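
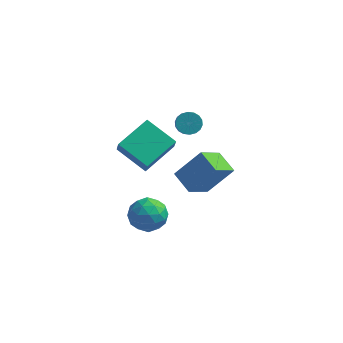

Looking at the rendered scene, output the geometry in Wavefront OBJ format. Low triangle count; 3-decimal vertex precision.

v 3.031 0.456 -3.584
v 2.353 -0.955 -2.455
v 1.987 1.351 -3.091
v 1.309 -0.061 -1.963
v 4.331 1.101 -1.997
v 3.653 -0.311 -0.869
v 3.287 1.995 -1.505
v 2.609 0.584 -0.376
v -0.984 -2.915 2.132
v -0.748 -3.398 3.022
v 0.046 -1.115 2.836
v 0.282 -1.598 3.726
v 0.738 -3.582 1.314
v 0.974 -4.065 2.204
v 1.768 -1.782 2.018
v 2.004 -2.265 2.908
v 2.151 -0.383 2.823
v 2.774 -0.468 2.514
v 3.011 -1.181 3.188
v 2.389 -1.097 3.497
v 2.831 -0.248 2.727
v 3.069 -0.961 3.401
v 2.754 -0.054 2.959
v 2.992 -0.768 3.633
v 2.557 0.074 3.163
v 2.795 -0.64 3.838
v 2.28 0.111 3.301
v 2.518 -0.602 3.975
v 1.978 0.051 3.344
v 2.215 -0.662 4.018
v 1.71 -0.095 3.283
v 1.947 -0.809 3.958
v 1.529 -0.299 3.132
v 1.766 -1.012 3.806
v 1.471 -0.519 2.919
v 1.709 -1.232 3.593
v 1.548 -0.712 2.687
v 1.786 -1.426 3.361
v 1.745 -0.84 2.482
v 1.983 -1.554 3.157
v 2.022 -0.878 2.345
v 2.26 -1.591 3.019
v 2.325 -0.818 2.302
v 2.562 -1.531 2.976
v 2.593 -0.671 2.362
v 2.83 -1.385 3.037
v 0.097 -1.22 -3.484
v 0.747 -1.408 -4.409
v 0.133 -3.032 -3.091
v 0.783 -3.22 -4.016
v 1.214 -2.654 -3.117
v 1.192 -1.534 -3.36
v -0.312 -2.906 -4.14
v -0.334 -1.786 -4.383
v 0.494 -2.45 -4.814
v 1.438 -2.294 -4.182
v -0.558 -2.146 -3.318
v 0.386 -1.99 -2.686
v 0.419 -1.155 -3.981
v 0.461 -3.285 -3.519
v 0.715 -2.952 -2.991
v 1.097 -3.063 -3.534
v 0.68 -1.229 -3.365
v 1.063 -1.339 -3.908
v 1.337 -2.072 -3.149
v -0.183 -3.101 -3.592
v 0.2 -3.211 -4.135
v -0.217 -1.377 -3.966
v 0.165 -1.488 -4.509
v -0.457 -2.368 -4.351
v 0.653 -1.878 -4.763
v 0.674 -2.943 -4.532
v 0.03 -2.758 -4.605
v 0.017 -2.1 -4.747
v 1.207 -1.786 -4.391
v 1.228 -2.851 -4.16
v 1.482 -2.519 -3.632
v 1.469 -1.86 -3.775
v 1.059 -2.399 -4.63
v -0.348 -1.589 -3.34
v -0.327 -2.654 -3.109
v -0.589 -2.58 -3.725
v -0.602 -1.921 -3.868
v 0.206 -1.497 -2.968
v 0.227 -2.562 -2.737
v 0.863 -2.34 -2.753
v 0.85 -1.682 -2.895
v -0.179 -2.041 -2.87
f 2 4 1
f 5 2 1
f 1 4 3
f 3 5 1
f 2 8 4
f 6 2 5
f 6 8 2
f 4 8 3
f 7 5 3
f 3 8 7
f 7 6 5
f 8 6 7
f 10 12 9
f 13 10 9
f 9 12 11
f 11 13 9
f 10 16 12
f 14 10 13
f 14 16 10
f 12 16 11
f 15 13 11
f 11 16 15
f 15 14 13
f 16 14 15
f 18 17 21
f 18 21 19
f 19 21 22
f 19 22 20
f 21 17 23
f 21 23 22
f 22 23 24
f 22 24 20
f 23 17 25
f 23 25 24
f 24 25 26
f 24 26 20
f 25 17 27
f 25 27 26
f 26 27 28
f 26 28 20
f 27 17 29
f 27 29 28
f 28 29 30
f 28 30 20
f 29 17 31
f 29 31 30
f 30 31 32
f 30 32 20
f 31 17 33
f 31 33 32
f 32 33 34
f 32 34 20
f 33 17 35
f 33 35 34
f 34 35 36
f 34 36 20
f 35 17 37
f 35 37 36
f 36 37 38
f 36 38 20
f 37 17 39
f 37 39 38
f 38 39 40
f 38 40 20
f 39 17 41
f 39 41 40
f 40 41 42
f 40 42 20
f 41 17 43
f 41 43 42
f 42 43 44
f 42 44 20
f 43 17 45
f 43 45 44
f 44 45 46
f 44 46 20
f 45 17 18
f 45 18 46
f 46 18 19
f 46 19 20
f 47 84 63
f 84 58 87
f 63 87 52
f 84 87 63
f 47 63 59
f 63 52 64
f 59 64 48
f 63 64 59
f 47 59 68
f 59 48 69
f 68 69 54
f 59 69 68
f 47 68 80
f 68 54 83
f 80 83 57
f 68 83 80
f 47 80 84
f 80 57 88
f 84 88 58
f 80 88 84
f 48 64 75
f 64 52 78
f 75 78 56
f 64 78 75
f 52 87 65
f 87 58 86
f 65 86 51
f 87 86 65
f 58 88 85
f 88 57 81
f 85 81 49
f 88 81 85
f 57 83 82
f 83 54 70
f 82 70 53
f 83 70 82
f 54 69 74
f 69 48 71
f 74 71 55
f 69 71 74
f 50 76 62
f 76 56 77
f 62 77 51
f 76 77 62
f 50 62 60
f 62 51 61
f 60 61 49
f 62 61 60
f 50 60 67
f 60 49 66
f 67 66 53
f 60 66 67
f 50 67 72
f 67 53 73
f 72 73 55
f 67 73 72
f 50 72 76
f 72 55 79
f 76 79 56
f 72 79 76
f 51 77 65
f 77 56 78
f 65 78 52
f 77 78 65
f 49 61 85
f 61 51 86
f 85 86 58
f 61 86 85
f 53 66 82
f 66 49 81
f 82 81 57
f 66 81 82
f 55 73 74
f 73 53 70
f 74 70 54
f 73 70 74
f 56 79 75
f 79 55 71
f 75 71 48
f 79 71 75



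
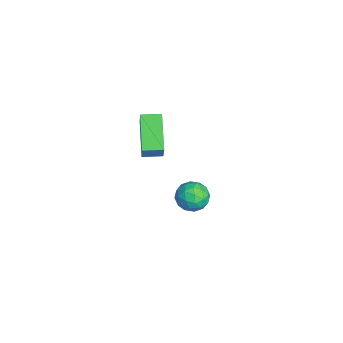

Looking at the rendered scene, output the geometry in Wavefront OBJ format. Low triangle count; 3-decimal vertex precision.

v 0.184 0.671 -2.01
v 1.001 0.428 -2.138
v -0.021 -0.448 -1.202
v 0.796 -0.691 -1.33
v 0.623 0.012 -0.861
v 0.75 0.703 -1.36
v 0.23 -0.723 -1.98
v 0.357 -0.032 -2.479
v 1.03 -0.433 -2.119
v 1.273 0.021 -1.428
v -0.293 -0.041 -1.912
v -0.05 0.413 -1.221
v 0.611 0.648 -2.144
v 0.369 -0.668 -1.196
v 0.268 -0.255 -0.92
v 0.748 -0.397 -0.995
v 0.463 0.809 -1.687
v 0.943 0.667 -1.763
v 0.721 0.422 -1.012
v 0.037 -0.687 -1.577
v 0.517 -0.829 -1.653
v 0.232 0.377 -2.345
v 0.712 0.235 -2.42
v 0.259 -0.442 -2.328
v 1.108 -0.001 -2.209
v 0.987 -0.659 -1.734
v 0.655 -0.678 -2.116
v 0.729 -0.271 -2.41
v 1.251 0.266 -1.802
v 1.13 -0.392 -1.328
v 1.028 0.021 -1.052
v 1.103 0.428 -1.345
v 1.268 -0.24 -1.792
v -0.15 0.372 -2.012
v -0.271 -0.286 -1.538
v -0.123 -0.448 -1.995
v -0.048 -0.041 -2.288
v -0.007 0.639 -1.606
v -0.128 -0.019 -1.131
v 0.251 0.251 -0.93
v 0.325 0.658 -1.224
v -0.288 0.22 -1.548
v 0.201 -2.34 3.794
v 1.02 -2.395 4.989
v 0.26 -1.391 3.798
v 1.079 -1.447 4.993
v 1.781 -2.433 2.707
v 2.6 -2.489 3.902
v 1.84 -1.485 2.711
v 2.659 -1.54 3.906
f 1 38 17
f 38 12 41
f 17 41 6
f 38 41 17
f 1 17 13
f 17 6 18
f 13 18 2
f 17 18 13
f 1 13 22
f 13 2 23
f 22 23 8
f 13 23 22
f 1 22 34
f 22 8 37
f 34 37 11
f 22 37 34
f 1 34 38
f 34 11 42
f 38 42 12
f 34 42 38
f 2 18 29
f 18 6 32
f 29 32 10
f 18 32 29
f 6 41 19
f 41 12 40
f 19 40 5
f 41 40 19
f 12 42 39
f 42 11 35
f 39 35 3
f 42 35 39
f 11 37 36
f 37 8 24
f 36 24 7
f 37 24 36
f 8 23 28
f 23 2 25
f 28 25 9
f 23 25 28
f 4 30 16
f 30 10 31
f 16 31 5
f 30 31 16
f 4 16 14
f 16 5 15
f 14 15 3
f 16 15 14
f 4 14 21
f 14 3 20
f 21 20 7
f 14 20 21
f 4 21 26
f 21 7 27
f 26 27 9
f 21 27 26
f 4 26 30
f 26 9 33
f 30 33 10
f 26 33 30
f 5 31 19
f 31 10 32
f 19 32 6
f 31 32 19
f 3 15 39
f 15 5 40
f 39 40 12
f 15 40 39
f 7 20 36
f 20 3 35
f 36 35 11
f 20 35 36
f 9 27 28
f 27 7 24
f 28 24 8
f 27 24 28
f 10 33 29
f 33 9 25
f 29 25 2
f 33 25 29
f 44 46 43
f 47 44 43
f 43 46 45
f 45 47 43
f 44 50 46
f 48 44 47
f 48 50 44
f 46 50 45
f 49 47 45
f 45 50 49
f 49 48 47
f 50 48 49



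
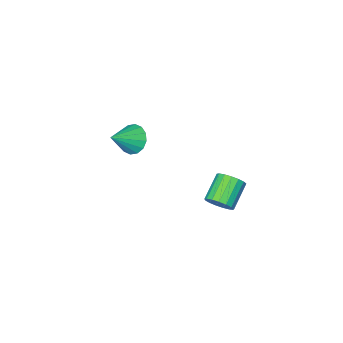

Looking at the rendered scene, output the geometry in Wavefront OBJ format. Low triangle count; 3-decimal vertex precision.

v -2.59 4.341 -4.176
v -2.055 4.39 -3.441
v -3.436 3.669 -2.389
v -3.97 3.619 -3.124
v -2.26 4.774 -3.447
v -3.641 4.053 -2.395
v -2.541 5.059 -3.62
v -3.922 4.338 -2.567
v -2.833 5.179 -3.92
v -4.213 4.458 -2.868
v -3.069 5.108 -4.279
v -4.449 4.386 -3.226
v -3.195 4.86 -4.614
v -4.576 4.139 -3.562
v -3.183 4.494 -4.849
v -4.563 3.772 -3.797
v -3.034 4.092 -4.93
v -4.415 3.371 -3.878
v -2.784 3.747 -4.838
v -4.165 3.026 -3.786
v -2.49 3.539 -4.595
v -3.87 2.817 -3.542
v -2.218 3.514 -4.255
v -3.599 2.793 -3.203
v -2.031 3.678 -3.898
v -3.412 2.957 -2.845
v -1.973 3.994 -3.604
v -3.353 3.273 -2.552
v -1.94 -3.482 -3.555
v -1.432 -3 -4.391
v -0.28 -3.338 -2.465
v -1.663 -2.577 -4.096
v -1.967 -2.397 -3.657
v -2.264 -2.508 -3.19
v -2.474 -2.879 -2.821
v -2.541 -3.412 -2.648
v -2.447 -3.964 -2.719
v -2.216 -4.387 -3.013
v -1.912 -4.567 -3.453
v -1.615 -4.457 -3.92
v -1.405 -4.085 -4.289
v -1.338 -3.552 -4.461
f 2 1 5
f 2 5 3
f 3 5 6
f 3 6 4
f 5 1 7
f 5 7 6
f 6 7 8
f 6 8 4
f 7 1 9
f 7 9 8
f 8 9 10
f 8 10 4
f 9 1 11
f 9 11 10
f 10 11 12
f 10 12 4
f 11 1 13
f 11 13 12
f 12 13 14
f 12 14 4
f 13 1 15
f 13 15 14
f 14 15 16
f 14 16 4
f 15 1 17
f 15 17 16
f 16 17 18
f 16 18 4
f 17 1 19
f 17 19 18
f 18 19 20
f 18 20 4
f 19 1 21
f 19 21 20
f 20 21 22
f 20 22 4
f 21 1 23
f 21 23 22
f 22 23 24
f 22 24 4
f 23 1 25
f 23 25 24
f 24 25 26
f 24 26 4
f 25 1 27
f 25 27 26
f 26 27 28
f 26 28 4
f 27 1 2
f 27 2 28
f 28 2 3
f 28 3 4
f 30 29 32
f 30 32 31
f 32 29 33
f 32 33 31
f 33 29 34
f 33 34 31
f 34 29 35
f 34 35 31
f 35 29 36
f 35 36 31
f 36 29 37
f 36 37 31
f 37 29 38
f 37 38 31
f 38 29 39
f 38 39 31
f 39 29 40
f 39 40 31
f 40 29 41
f 40 41 31
f 41 29 42
f 41 42 31
f 42 29 30
f 42 30 31



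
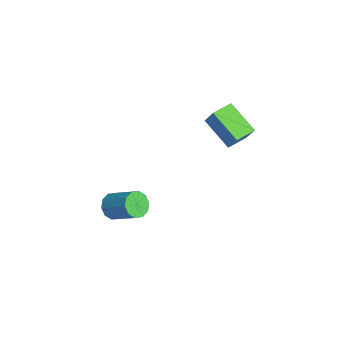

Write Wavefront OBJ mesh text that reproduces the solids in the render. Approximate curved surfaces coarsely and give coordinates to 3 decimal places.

v 2.91 1.278 2.972
v 3.591 1.529 4.074
v 2.362 2.295 3.078
v 3.043 2.546 4.18
v 4.297 2.134 1.92
v 4.978 2.385 3.022
v 3.749 3.151 2.026
v 4.43 3.402 3.128
v 2.428 -3.247 -3.378
v 2.83 -3.05 -4.041
v 3.954 -2.056 -3.065
v 3.552 -2.253 -2.402
v 2.474 -2.714 -3.973
v 3.598 -1.72 -2.997
v 2.1 -2.582 -3.678
v 3.224 -1.588 -2.702
v 1.852 -2.704 -3.268
v 2.975 -1.709 -2.292
v 1.823 -3.033 -2.9
v 2.947 -2.038 -1.924
v 2.026 -3.444 -2.715
v 3.15 -2.45 -1.739
v 2.382 -3.78 -2.783
v 3.506 -2.786 -1.807
v 2.756 -3.912 -3.078
v 3.88 -2.918 -2.102
v 3.005 -3.791 -3.488
v 4.128 -2.796 -2.512
v 3.033 -3.462 -3.856
v 4.157 -2.467 -2.88
f 2 4 1
f 5 2 1
f 1 4 3
f 3 5 1
f 2 8 4
f 6 2 5
f 6 8 2
f 4 8 3
f 7 5 3
f 3 8 7
f 7 6 5
f 8 6 7
f 10 9 13
f 10 13 11
f 11 13 14
f 11 14 12
f 13 9 15
f 13 15 14
f 14 15 16
f 14 16 12
f 15 9 17
f 15 17 16
f 16 17 18
f 16 18 12
f 17 9 19
f 17 19 18
f 18 19 20
f 18 20 12
f 19 9 21
f 19 21 20
f 20 21 22
f 20 22 12
f 21 9 23
f 21 23 22
f 22 23 24
f 22 24 12
f 23 9 25
f 23 25 24
f 24 25 26
f 24 26 12
f 25 9 27
f 25 27 26
f 26 27 28
f 26 28 12
f 27 9 29
f 27 29 28
f 28 29 30
f 28 30 12
f 29 9 10
f 29 10 30
f 30 10 11
f 30 11 12



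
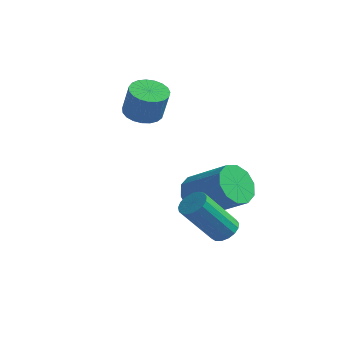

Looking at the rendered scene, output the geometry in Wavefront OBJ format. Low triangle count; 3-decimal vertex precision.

v 0.829 0.534 -2.774
v 1.38 0.365 -3.566
v 3.083 0.257 -2.359
v 2.531 0.426 -1.566
v 1.356 0.964 -3.479
v 3.059 0.856 -2.272
v 1.131 1.399 -3.122
v 2.833 1.291 -1.915
v 0.79 1.503 -2.632
v 2.493 1.395 -1.425
v 0.464 1.237 -2.196
v 2.167 1.129 -0.989
v 0.277 0.703 -1.981
v 1.98 0.595 -0.774
v 0.301 0.104 -2.068
v 2.004 -0.004 -0.861
v 0.527 -0.331 -2.425
v 2.229 -0.439 -1.218
v 0.867 -0.435 -2.915
v 2.57 -0.543 -1.708
v 1.193 -0.169 -3.351
v 2.896 -0.277 -2.144
v -1.694 0.714 1.142
v -0.925 0.856 0.933
v -0.536 0.709 2.27
v -1.306 0.566 2.478
v -1.038 1.166 1.001
v -0.649 1.019 2.337
v -1.264 1.398 1.092
v -0.875 1.251 2.429
v -1.565 1.512 1.192
v -1.176 1.364 2.529
v -1.888 1.487 1.284
v -1.499 1.34 2.62
v -2.178 1.329 1.35
v -1.789 1.181 2.687
v -2.384 1.065 1.381
v -1.995 0.917 2.718
v -2.471 0.739 1.37
v -2.082 0.592 2.707
v -2.424 0.41 1.32
v -2.035 0.262 2.657
v -2.25 0.133 1.239
v -1.861 -0.015 2.576
v -1.981 -0.044 1.141
v -1.592 -0.192 2.478
v -1.662 -0.089 1.043
v -1.273 -0.237 2.38
v -1.348 0.004 0.962
v -0.959 -0.144 2.299
v -1.095 0.22 0.912
v -0.706 0.072 2.249
v -0.945 0.522 0.902
v -0.556 0.374 2.239
v 3.198 -1.939 -2.567
v 3.763 -1.963 -2.288
v 2.886 -2.865 -0.594
v 2.322 -2.841 -0.873
v 3.652 -1.696 -2.203
v 2.775 -2.598 -0.509
v 3.437 -1.485 -2.202
v 2.56 -2.386 -0.508
v 3.167 -1.377 -2.284
v 2.291 -2.279 -0.59
v 2.905 -1.398 -2.431
v 2.028 -2.3 -0.737
v 2.71 -1.544 -2.609
v 1.833 -2.445 -0.915
v 2.627 -1.779 -2.778
v 1.75 -2.681 -1.084
v 2.674 -2.052 -2.898
v 1.798 -2.953 -1.204
v 2.842 -2.298 -2.943
v 1.965 -3.2 -1.248
v 3.092 -2.463 -2.901
v 2.215 -3.364 -1.207
v 3.365 -2.507 -2.783
v 2.489 -3.409 -1.089
v 3.601 -2.421 -2.615
v 2.724 -3.323 -0.921
v 3.744 -2.225 -2.437
v 2.868 -3.127 -0.743
f 2 1 5
f 2 5 3
f 3 5 6
f 3 6 4
f 5 1 7
f 5 7 6
f 6 7 8
f 6 8 4
f 7 1 9
f 7 9 8
f 8 9 10
f 8 10 4
f 9 1 11
f 9 11 10
f 10 11 12
f 10 12 4
f 11 1 13
f 11 13 12
f 12 13 14
f 12 14 4
f 13 1 15
f 13 15 14
f 14 15 16
f 14 16 4
f 15 1 17
f 15 17 16
f 16 17 18
f 16 18 4
f 17 1 19
f 17 19 18
f 18 19 20
f 18 20 4
f 19 1 21
f 19 21 20
f 20 21 22
f 20 22 4
f 21 1 2
f 21 2 22
f 22 2 3
f 22 3 4
f 24 23 27
f 24 27 25
f 25 27 28
f 25 28 26
f 27 23 29
f 27 29 28
f 28 29 30
f 28 30 26
f 29 23 31
f 29 31 30
f 30 31 32
f 30 32 26
f 31 23 33
f 31 33 32
f 32 33 34
f 32 34 26
f 33 23 35
f 33 35 34
f 34 35 36
f 34 36 26
f 35 23 37
f 35 37 36
f 36 37 38
f 36 38 26
f 37 23 39
f 37 39 38
f 38 39 40
f 38 40 26
f 39 23 41
f 39 41 40
f 40 41 42
f 40 42 26
f 41 23 43
f 41 43 42
f 42 43 44
f 42 44 26
f 43 23 45
f 43 45 44
f 44 45 46
f 44 46 26
f 45 23 47
f 45 47 46
f 46 47 48
f 46 48 26
f 47 23 49
f 47 49 48
f 48 49 50
f 48 50 26
f 49 23 51
f 49 51 50
f 50 51 52
f 50 52 26
f 51 23 53
f 51 53 52
f 52 53 54
f 52 54 26
f 53 23 24
f 53 24 54
f 54 24 25
f 54 25 26
f 56 55 59
f 56 59 57
f 57 59 60
f 57 60 58
f 59 55 61
f 59 61 60
f 60 61 62
f 60 62 58
f 61 55 63
f 61 63 62
f 62 63 64
f 62 64 58
f 63 55 65
f 63 65 64
f 64 65 66
f 64 66 58
f 65 55 67
f 65 67 66
f 66 67 68
f 66 68 58
f 67 55 69
f 67 69 68
f 68 69 70
f 68 70 58
f 69 55 71
f 69 71 70
f 70 71 72
f 70 72 58
f 71 55 73
f 71 73 72
f 72 73 74
f 72 74 58
f 73 55 75
f 73 75 74
f 74 75 76
f 74 76 58
f 75 55 77
f 75 77 76
f 76 77 78
f 76 78 58
f 77 55 79
f 77 79 78
f 78 79 80
f 78 80 58
f 79 55 81
f 79 81 80
f 80 81 82
f 80 82 58
f 81 55 56
f 81 56 82
f 82 56 57
f 82 57 58



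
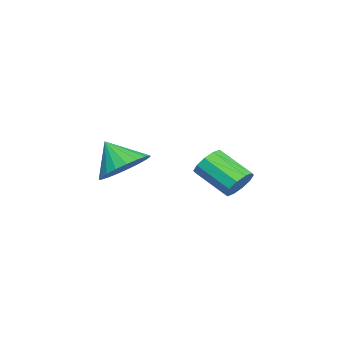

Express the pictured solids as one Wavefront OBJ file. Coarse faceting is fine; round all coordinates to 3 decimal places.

v 1.977 4.412 -1.754
v 2.35 4.114 -2.004
v 1.997 3.129 -1.357
v 1.623 3.428 -1.106
v 2.489 4.244 -1.73
v 2.136 3.26 -1.083
v 2.432 4.439 -1.465
v 2.079 3.454 -0.818
v 2.201 4.623 -1.31
v 1.848 3.639 -0.663
v 1.884 4.727 -1.325
v 1.531 3.743 -0.678
v 1.603 4.711 -1.503
v 1.25 3.726 -0.856
v 1.464 4.58 -1.777
v 1.111 3.596 -1.13
v 1.521 4.386 -2.042
v 1.168 3.401 -1.395
v 1.752 4.201 -2.197
v 1.399 3.217 -1.55
v 2.069 4.097 -2.182
v 1.716 3.113 -1.535
v 0.565 0.767 -2.003
v 1.013 1.263 -1.478
v 0.295 0.093 -1.137
v 0.692 1.411 -1.463
v 0.349 1.447 -1.541
v 0.044 1.366 -1.699
v -0.172 1.181 -1.91
v -0.26 0.925 -2.137
v -0.205 0.641 -2.34
v -0.018 0.379 -2.486
v 0.27 0.185 -2.548
v 0.61 0.09 -2.516
v 0.941 0.113 -2.395
v 1.207 0.249 -2.206
v 1.362 0.475 -1.983
v 1.38 0.751 -1.762
v 1.256 1.029 -1.584
f 2 1 5
f 2 5 3
f 3 5 6
f 3 6 4
f 5 1 7
f 5 7 6
f 6 7 8
f 6 8 4
f 7 1 9
f 7 9 8
f 8 9 10
f 8 10 4
f 9 1 11
f 9 11 10
f 10 11 12
f 10 12 4
f 11 1 13
f 11 13 12
f 12 13 14
f 12 14 4
f 13 1 15
f 13 15 14
f 14 15 16
f 14 16 4
f 15 1 17
f 15 17 16
f 16 17 18
f 16 18 4
f 17 1 19
f 17 19 18
f 18 19 20
f 18 20 4
f 19 1 21
f 19 21 20
f 20 21 22
f 20 22 4
f 21 1 2
f 21 2 22
f 22 2 3
f 22 3 4
f 24 23 26
f 24 26 25
f 26 23 27
f 26 27 25
f 27 23 28
f 27 28 25
f 28 23 29
f 28 29 25
f 29 23 30
f 29 30 25
f 30 23 31
f 30 31 25
f 31 23 32
f 31 32 25
f 32 23 33
f 32 33 25
f 33 23 34
f 33 34 25
f 34 23 35
f 34 35 25
f 35 23 36
f 35 36 25
f 36 23 37
f 36 37 25
f 37 23 38
f 37 38 25
f 38 23 39
f 38 39 25
f 39 23 24
f 39 24 25



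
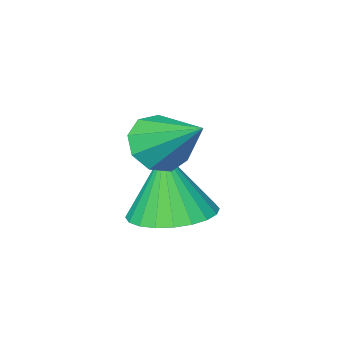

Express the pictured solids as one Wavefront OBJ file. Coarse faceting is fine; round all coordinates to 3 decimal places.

v 0.226 -3.033 2.767
v 0.454 -3.425 3.327
v 0.114 -1.747 3.713
v 0.838 -3.221 3.096
v 0.936 -2.93 2.711
v 0.702 -2.687 2.352
v 0.245 -2.605 2.188
v -0.221 -2.724 2.295
v -0.478 -2.987 2.622
v -0.406 -3.272 3.018
v -0.038 -3.445 3.296
v -0.142 -3.122 0.625
v 0.783 -3.287 0.591
v -0.138 -3.438 2.235
v 0.777 -2.927 0.662
v 0.631 -2.597 0.727
v 0.368 -2.347 0.777
v 0.027 -2.214 0.804
v -0.34 -2.22 0.804
v -0.676 -2.363 0.776
v -0.932 -2.621 0.726
v -1.067 -2.956 0.66
v -1.061 -3.316 0.589
v -0.915 -3.646 0.524
v -0.652 -3.896 0.474
v -0.311 -4.029 0.447
v 0.056 -4.023 0.447
v 0.392 -3.88 0.475
v 0.648 -3.622 0.525
f 2 1 4
f 2 4 3
f 4 1 5
f 4 5 3
f 5 1 6
f 5 6 3
f 6 1 7
f 6 7 3
f 7 1 8
f 7 8 3
f 8 1 9
f 8 9 3
f 9 1 10
f 9 10 3
f 10 1 11
f 10 11 3
f 11 1 2
f 11 2 3
f 13 12 15
f 13 15 14
f 15 12 16
f 15 16 14
f 16 12 17
f 16 17 14
f 17 12 18
f 17 18 14
f 18 12 19
f 18 19 14
f 19 12 20
f 19 20 14
f 20 12 21
f 20 21 14
f 21 12 22
f 21 22 14
f 22 12 23
f 22 23 14
f 23 12 24
f 23 24 14
f 24 12 25
f 24 25 14
f 25 12 26
f 25 26 14
f 26 12 27
f 26 27 14
f 27 12 28
f 27 28 14
f 28 12 29
f 28 29 14
f 29 12 13
f 29 13 14



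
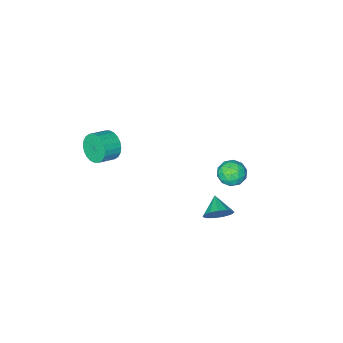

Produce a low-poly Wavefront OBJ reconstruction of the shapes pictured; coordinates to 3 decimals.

v 0.338 -3.564 -2.72
v 0.604 -3.144 -3.518
v 1.668 -3.096 -3.138
v 1.402 -3.516 -2.34
v 0.517 -2.855 -3.31
v 1.58 -2.807 -2.931
v 0.403 -2.673 -3.013
v 1.466 -2.625 -2.633
v 0.279 -2.627 -2.671
v 1.342 -2.579 -2.291
v 0.163 -2.724 -2.336
v 1.227 -2.676 -1.957
v 0.075 -2.948 -2.06
v 1.138 -2.9 -1.681
v 0.027 -3.267 -1.884
v 1.09 -3.219 -1.505
v 0.026 -3.63 -1.836
v 1.089 -3.582 -1.456
v 0.072 -3.984 -1.922
v 1.136 -3.936 -1.542
v 0.16 -4.273 -2.129
v 1.223 -4.225 -1.75
v 0.274 -4.455 -2.427
v 1.337 -4.407 -2.047
v 0.398 -4.501 -2.769
v 1.461 -4.453 -2.389
v 0.513 -4.404 -3.103
v 1.577 -4.356 -2.724
v 0.602 -4.18 -3.379
v 1.665 -4.132 -3
v 0.65 -3.861 -3.555
v 1.713 -3.813 -3.176
v 0.651 -3.498 -3.604
v 1.714 -3.45 -3.224
v -4.456 2.169 -2.728
v -3.588 2.255 -2.749
v -4.392 1.265 -3.811
v -3.524 1.351 -3.832
v -3.906 0.943 -3.162
v -3.945 1.502 -2.492
v -4.035 2.018 -4.068
v -4.074 2.577 -3.398
v -3.327 2.162 -3.577
v -3.248 1.497 -3.017
v -4.732 2.023 -3.543
v -4.653 1.358 -2.983
v -4.027 2.292 -2.644
v -3.953 1.228 -3.916
v -4.177 0.989 -3.522
v -3.667 1.039 -3.535
v -4.238 1.849 -2.493
v -3.727 1.899 -2.505
v -3.914 1.128 -2.747
v -4.253 1.621 -4.055
v -3.742 1.671 -4.067
v -4.313 2.481 -3.025
v -3.803 2.531 -3.038
v -4.066 2.392 -3.813
v -3.364 2.287 -3.142
v -3.327 1.756 -3.779
v -3.627 2.148 -3.917
v -3.65 2.477 -3.524
v -3.317 1.897 -2.813
v -3.28 1.365 -3.45
v -3.504 1.125 -3.056
v -3.528 1.454 -2.663
v -3.164 1.842 -3.3
v -4.7 2.155 -3.11
v -4.663 1.623 -3.747
v -4.452 2.066 -3.897
v -4.476 2.395 -3.504
v -4.653 1.764 -2.781
v -4.616 1.233 -3.418
v -4.33 1.043 -3.036
v -4.353 1.372 -2.643
v -4.816 1.678 -3.26
v -1.446 4.02 -3.319
v -1.031 3.527 -3.874
v -1.894 3.06 -2.801
v -0.736 3.59 -3.502
v -0.666 3.789 -3.073
v -0.843 4.062 -2.721
v -1.212 4.321 -2.56
v -1.655 4.485 -2.639
v -2.031 4.501 -2.935
v -2.222 4.365 -3.353
v -2.166 4.119 -3.76
v -1.881 3.841 -4.027
v -1.458 3.621 -4.07
f 2 1 5
f 2 5 3
f 3 5 6
f 3 6 4
f 5 1 7
f 5 7 6
f 6 7 8
f 6 8 4
f 7 1 9
f 7 9 8
f 8 9 10
f 8 10 4
f 9 1 11
f 9 11 10
f 10 11 12
f 10 12 4
f 11 1 13
f 11 13 12
f 12 13 14
f 12 14 4
f 13 1 15
f 13 15 14
f 14 15 16
f 14 16 4
f 15 1 17
f 15 17 16
f 16 17 18
f 16 18 4
f 17 1 19
f 17 19 18
f 18 19 20
f 18 20 4
f 19 1 21
f 19 21 20
f 20 21 22
f 20 22 4
f 21 1 23
f 21 23 22
f 22 23 24
f 22 24 4
f 23 1 25
f 23 25 24
f 24 25 26
f 24 26 4
f 25 1 27
f 25 27 26
f 26 27 28
f 26 28 4
f 27 1 29
f 27 29 28
f 28 29 30
f 28 30 4
f 29 1 31
f 29 31 30
f 30 31 32
f 30 32 4
f 31 1 33
f 31 33 32
f 32 33 34
f 32 34 4
f 33 1 2
f 33 2 34
f 34 2 3
f 34 3 4
f 35 72 51
f 72 46 75
f 51 75 40
f 72 75 51
f 35 51 47
f 51 40 52
f 47 52 36
f 51 52 47
f 35 47 56
f 47 36 57
f 56 57 42
f 47 57 56
f 35 56 68
f 56 42 71
f 68 71 45
f 56 71 68
f 35 68 72
f 68 45 76
f 72 76 46
f 68 76 72
f 36 52 63
f 52 40 66
f 63 66 44
f 52 66 63
f 40 75 53
f 75 46 74
f 53 74 39
f 75 74 53
f 46 76 73
f 76 45 69
f 73 69 37
f 76 69 73
f 45 71 70
f 71 42 58
f 70 58 41
f 71 58 70
f 42 57 62
f 57 36 59
f 62 59 43
f 57 59 62
f 38 64 50
f 64 44 65
f 50 65 39
f 64 65 50
f 38 50 48
f 50 39 49
f 48 49 37
f 50 49 48
f 38 48 55
f 48 37 54
f 55 54 41
f 48 54 55
f 38 55 60
f 55 41 61
f 60 61 43
f 55 61 60
f 38 60 64
f 60 43 67
f 64 67 44
f 60 67 64
f 39 65 53
f 65 44 66
f 53 66 40
f 65 66 53
f 37 49 73
f 49 39 74
f 73 74 46
f 49 74 73
f 41 54 70
f 54 37 69
f 70 69 45
f 54 69 70
f 43 61 62
f 61 41 58
f 62 58 42
f 61 58 62
f 44 67 63
f 67 43 59
f 63 59 36
f 67 59 63
f 78 77 80
f 78 80 79
f 80 77 81
f 80 81 79
f 81 77 82
f 81 82 79
f 82 77 83
f 82 83 79
f 83 77 84
f 83 84 79
f 84 77 85
f 84 85 79
f 85 77 86
f 85 86 79
f 86 77 87
f 86 87 79
f 87 77 88
f 87 88 79
f 88 77 89
f 88 89 79
f 89 77 78
f 89 78 79



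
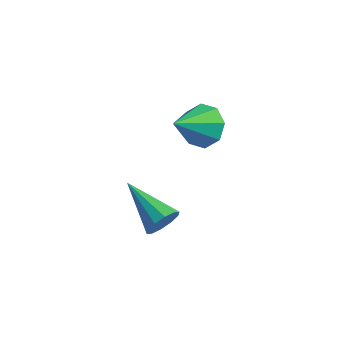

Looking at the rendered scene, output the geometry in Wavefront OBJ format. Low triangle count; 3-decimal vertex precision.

v -3.113 2.812 3.344
v -2.409 2.936 3.745
v -3.467 1.608 4.336
v -2.883 3.271 3.983
v -3.492 3.338 3.847
v -3.879 3.096 3.416
v -3.818 2.688 2.943
v -3.344 2.353 2.705
v -2.735 2.287 2.841
v -2.348 2.528 3.272
v -2.142 -1.158 2.541
v -1.875 -0.962 3.054
v -3.738 -0.602 3.159
v -1.872 -0.679 2.806
v -1.972 -0.578 2.456
v -2.137 -0.699 2.14
v -2.303 -0.996 1.976
v -2.408 -1.354 2.029
v -2.411 -1.638 2.277
v -2.311 -1.738 2.627
v -2.146 -1.617 2.943
v -1.98 -1.321 3.107
f 2 1 4
f 2 4 3
f 4 1 5
f 4 5 3
f 5 1 6
f 5 6 3
f 6 1 7
f 6 7 3
f 7 1 8
f 7 8 3
f 8 1 9
f 8 9 3
f 9 1 10
f 9 10 3
f 10 1 2
f 10 2 3
f 12 11 14
f 12 14 13
f 14 11 15
f 14 15 13
f 15 11 16
f 15 16 13
f 16 11 17
f 16 17 13
f 17 11 18
f 17 18 13
f 18 11 19
f 18 19 13
f 19 11 20
f 19 20 13
f 20 11 21
f 20 21 13
f 21 11 22
f 21 22 13
f 22 11 12
f 22 12 13



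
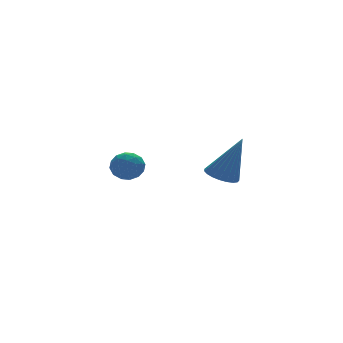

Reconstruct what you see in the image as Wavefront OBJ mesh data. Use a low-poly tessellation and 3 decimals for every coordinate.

v -3.93 -1.09 0.581
v -3.455 -0.827 1.046
v -3.165 -1.893 0.254
v -2.69 -1.63 0.719
v -3.275 -1.966 0.957
v -3.748 -1.469 1.158
v -2.872 -1.251 0.142
v -3.345 -0.754 0.343
v -2.801 -0.926 0.775
v -3.051 -1.368 1.278
v -3.569 -1.352 0.022
v -3.819 -1.794 0.525
v -3.76 -0.888 0.842
v -2.86 -1.832 0.458
v -3.204 -2.03 0.597
v -2.925 -1.875 0.871
v -3.932 -1.265 0.908
v -3.653 -1.111 1.182
v -3.547 -1.78 1.129
v -2.967 -1.609 0.118
v -2.688 -1.455 0.392
v -3.695 -0.845 0.429
v -3.416 -0.69 0.703
v -3.073 -0.94 0.171
v -3.097 -0.792 0.956
v -2.647 -1.264 0.764
v -2.754 -1.041 0.424
v -3.032 -0.749 0.543
v -3.243 -1.051 1.252
v -2.793 -1.524 1.06
v -3.137 -1.721 1.2
v -3.415 -1.429 1.318
v -2.859 -1.11 1.093
v -3.827 -1.196 0.24
v -3.377 -1.669 0.048
v -3.205 -1.291 -0.018
v -3.483 -0.999 0.1
v -3.973 -1.456 0.536
v -3.523 -1.928 0.344
v -3.588 -1.971 0.757
v -3.866 -1.679 0.876
v -3.761 -1.61 0.207
v 1.831 0.382 -1.285
v 2.543 0.309 -1.54
v 2.509 -0.082 0.745
v 2.531 0.616 -1.466
v 2.397 0.882 -1.36
v 2.166 1.062 -1.242
v 1.877 1.125 -1.131
v 1.58 1.058 -1.046
v 1.326 0.875 -1.003
v 1.159 0.607 -1.009
v 1.109 0.299 -1.062
v 1.183 0.006 -1.154
v 1.369 -0.222 -1.268
v 1.635 -0.346 -1.386
v 1.935 -0.344 -1.486
v 2.217 -0.216 -1.551
v 2.432 0.015 -1.57
f 1 38 17
f 38 12 41
f 17 41 6
f 38 41 17
f 1 17 13
f 17 6 18
f 13 18 2
f 17 18 13
f 1 13 22
f 13 2 23
f 22 23 8
f 13 23 22
f 1 22 34
f 22 8 37
f 34 37 11
f 22 37 34
f 1 34 38
f 34 11 42
f 38 42 12
f 34 42 38
f 2 18 29
f 18 6 32
f 29 32 10
f 18 32 29
f 6 41 19
f 41 12 40
f 19 40 5
f 41 40 19
f 12 42 39
f 42 11 35
f 39 35 3
f 42 35 39
f 11 37 36
f 37 8 24
f 36 24 7
f 37 24 36
f 8 23 28
f 23 2 25
f 28 25 9
f 23 25 28
f 4 30 16
f 30 10 31
f 16 31 5
f 30 31 16
f 4 16 14
f 16 5 15
f 14 15 3
f 16 15 14
f 4 14 21
f 14 3 20
f 21 20 7
f 14 20 21
f 4 21 26
f 21 7 27
f 26 27 9
f 21 27 26
f 4 26 30
f 26 9 33
f 30 33 10
f 26 33 30
f 5 31 19
f 31 10 32
f 19 32 6
f 31 32 19
f 3 15 39
f 15 5 40
f 39 40 12
f 15 40 39
f 7 20 36
f 20 3 35
f 36 35 11
f 20 35 36
f 9 27 28
f 27 7 24
f 28 24 8
f 27 24 28
f 10 33 29
f 33 9 25
f 29 25 2
f 33 25 29
f 44 43 46
f 44 46 45
f 46 43 47
f 46 47 45
f 47 43 48
f 47 48 45
f 48 43 49
f 48 49 45
f 49 43 50
f 49 50 45
f 50 43 51
f 50 51 45
f 51 43 52
f 51 52 45
f 52 43 53
f 52 53 45
f 53 43 54
f 53 54 45
f 54 43 55
f 54 55 45
f 55 43 56
f 55 56 45
f 56 43 57
f 56 57 45
f 57 43 58
f 57 58 45
f 58 43 59
f 58 59 45
f 59 43 44
f 59 44 45



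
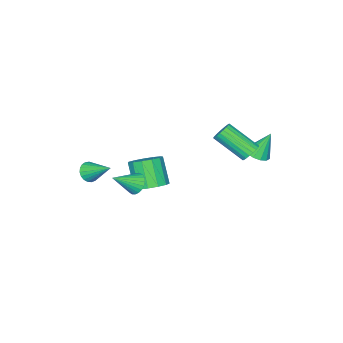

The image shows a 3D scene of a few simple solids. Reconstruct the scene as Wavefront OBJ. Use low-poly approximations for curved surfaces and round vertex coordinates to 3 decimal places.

v -1.566 2.776 2.209
v -1.157 2.295 2.486
v -2.054 3.204 3.671
v -0.944 2.619 2.462
v -0.929 2.993 2.357
v -1.116 3.298 2.206
v -1.446 3.437 2.055
v -1.815 3.366 1.953
v -2.104 3.108 1.932
v -2.223 2.743 1.999
v -2.133 2.39 2.133
v -1.863 2.158 2.291
v -1.499 2.123 2.423
v 3.567 -4.169 0.238
v 3.79 -3.814 -0.259
v 3.453 -2.771 1.182
v 3.523 -3.808 -0.301
v 3.264 -3.864 -0.25
v 3.057 -3.973 -0.114
v 2.938 -4.115 0.083
v 2.928 -4.267 0.306
v 3.029 -4.402 0.518
v 3.223 -4.496 0.681
v 3.476 -4.534 0.768
v 3.745 -4.509 0.763
v 3.983 -4.424 0.667
v 4.15 -4.296 0.497
v 4.215 -4.145 0.283
v 4.169 -3.999 0.06
v 4.019 -3.882 -0.132
v 1.313 -2.978 -1.428
v 1.766 -2.632 -1.833
v 2.547 -3.522 -0.512
v 1.709 -2.443 -1.644
v 1.591 -2.336 -1.422
v 1.431 -2.327 -1.201
v 1.253 -2.417 -1.014
v 1.084 -2.592 -0.89
v 0.95 -2.826 -0.848
v 0.871 -3.084 -0.895
v 0.86 -3.325 -1.022
v 0.917 -3.513 -1.211
v 1.034 -3.621 -1.433
v 1.194 -3.63 -1.654
v 1.372 -3.54 -1.841
v 1.541 -3.365 -1.965
v 1.675 -3.13 -2.007
v 1.754 -2.873 -1.961
v -0.022 -3.079 -2.485
v 0.71 -2.68 -2.009
v 0.234 -3.563 -0.539
v -0.498 -3.961 -1.015
v 0.289 -2.348 -1.946
v -0.188 -3.23 -0.475
v -0.232 -2.247 -2.054
v -0.708 -3.13 -0.583
v -0.685 -2.41 -2.299
v -1.162 -3.293 -0.828
v -0.929 -2.786 -2.603
v -1.405 -3.669 -1.133
v -0.884 -3.254 -2.87
v -1.36 -4.137 -1.399
v -0.565 -3.667 -3.014
v -1.042 -4.55 -1.544
v -0.074 -3.893 -2.991
v -0.551 -4.776 -1.521
v 0.433 -3.86 -2.807
v -0.043 -4.743 -1.337
v 0.796 -3.579 -2.521
v 0.32 -4.462 -1.05
v 0.9 -3.14 -2.223
v 0.424 -4.022 -0.753
v -0.177 3.435 3.369
v 0.398 3.607 3.387
v 0.831 2.037 4.549
v 0.257 1.865 4.531
v 0.302 3.726 3.584
v 0.735 2.157 4.746
v 0.123 3.795 3.744
v 0.557 2.225 4.905
v -0.108 3.801 3.839
v 0.326 2.232 5
v -0.35 3.745 3.853
v 0.083 2.175 5.014
v -0.563 3.634 3.783
v -0.129 2.065 4.944
v -0.709 3.489 3.642
v -0.275 1.92 4.803
v -0.763 3.335 3.453
v -0.329 1.765 4.615
v -0.715 3.198 3.25
v -0.281 1.628 4.412
v -0.575 3.102 3.068
v -0.141 1.532 4.229
v -0.365 3.063 2.938
v 0.068 1.494 4.099
v -0.124 3.089 2.882
v 0.31 1.519 4.043
v 0.109 3.174 2.911
v 0.543 1.605 4.072
v 0.292 3.305 3.019
v 0.726 1.735 4.18
v 0.394 3.458 3.187
v 0.828 1.888 4.348
f 2 1 4
f 2 4 3
f 4 1 5
f 4 5 3
f 5 1 6
f 5 6 3
f 6 1 7
f 6 7 3
f 7 1 8
f 7 8 3
f 8 1 9
f 8 9 3
f 9 1 10
f 9 10 3
f 10 1 11
f 10 11 3
f 11 1 12
f 11 12 3
f 12 1 13
f 12 13 3
f 13 1 2
f 13 2 3
f 15 14 17
f 15 17 16
f 17 14 18
f 17 18 16
f 18 14 19
f 18 19 16
f 19 14 20
f 19 20 16
f 20 14 21
f 20 21 16
f 21 14 22
f 21 22 16
f 22 14 23
f 22 23 16
f 23 14 24
f 23 24 16
f 24 14 25
f 24 25 16
f 25 14 26
f 25 26 16
f 26 14 27
f 26 27 16
f 27 14 28
f 27 28 16
f 28 14 29
f 28 29 16
f 29 14 30
f 29 30 16
f 30 14 15
f 30 15 16
f 32 31 34
f 32 34 33
f 34 31 35
f 34 35 33
f 35 31 36
f 35 36 33
f 36 31 37
f 36 37 33
f 37 31 38
f 37 38 33
f 38 31 39
f 38 39 33
f 39 31 40
f 39 40 33
f 40 31 41
f 40 41 33
f 41 31 42
f 41 42 33
f 42 31 43
f 42 43 33
f 43 31 44
f 43 44 33
f 44 31 45
f 44 45 33
f 45 31 46
f 45 46 33
f 46 31 47
f 46 47 33
f 47 31 48
f 47 48 33
f 48 31 32
f 48 32 33
f 50 49 53
f 50 53 51
f 51 53 54
f 51 54 52
f 53 49 55
f 53 55 54
f 54 55 56
f 54 56 52
f 55 49 57
f 55 57 56
f 56 57 58
f 56 58 52
f 57 49 59
f 57 59 58
f 58 59 60
f 58 60 52
f 59 49 61
f 59 61 60
f 60 61 62
f 60 62 52
f 61 49 63
f 61 63 62
f 62 63 64
f 62 64 52
f 63 49 65
f 63 65 64
f 64 65 66
f 64 66 52
f 65 49 67
f 65 67 66
f 66 67 68
f 66 68 52
f 67 49 69
f 67 69 68
f 68 69 70
f 68 70 52
f 69 49 71
f 69 71 70
f 70 71 72
f 70 72 52
f 71 49 50
f 71 50 72
f 72 50 51
f 72 51 52
f 74 73 77
f 74 77 75
f 75 77 78
f 75 78 76
f 77 73 79
f 77 79 78
f 78 79 80
f 78 80 76
f 79 73 81
f 79 81 80
f 80 81 82
f 80 82 76
f 81 73 83
f 81 83 82
f 82 83 84
f 82 84 76
f 83 73 85
f 83 85 84
f 84 85 86
f 84 86 76
f 85 73 87
f 85 87 86
f 86 87 88
f 86 88 76
f 87 73 89
f 87 89 88
f 88 89 90
f 88 90 76
f 89 73 91
f 89 91 90
f 90 91 92
f 90 92 76
f 91 73 93
f 91 93 92
f 92 93 94
f 92 94 76
f 93 73 95
f 93 95 94
f 94 95 96
f 94 96 76
f 95 73 97
f 95 97 96
f 96 97 98
f 96 98 76
f 97 73 99
f 97 99 98
f 98 99 100
f 98 100 76
f 99 73 101
f 99 101 100
f 100 101 102
f 100 102 76
f 101 73 103
f 101 103 102
f 102 103 104
f 102 104 76
f 103 73 74
f 103 74 104
f 104 74 75
f 104 75 76



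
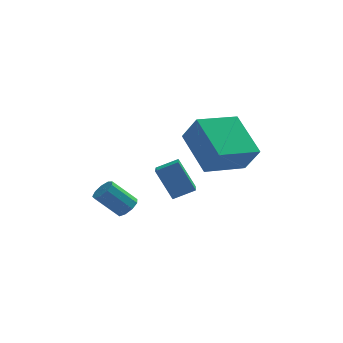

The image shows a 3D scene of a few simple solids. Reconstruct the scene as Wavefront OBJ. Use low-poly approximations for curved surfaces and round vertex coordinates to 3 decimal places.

v -0.156 1.598 1.292
v 0.719 1.703 1.697
v -0.103 2.921 0.836
v 0.772 3.026 1.241
v 0.488 1.134 0.019
v 1.363 1.239 0.424
v 0.541 2.457 -0.437
v 1.416 2.562 -0.032
v -1.203 2.702 -1.218
v -0.836 2.49 -0.868
v -1.791 2.485 0.129
v -2.157 2.698 -0.222
v -0.824 2.866 -0.854
v -1.779 2.861 0.142
v -0.989 3.165 -1.011
v -1.944 3.161 -0.015
v -1.254 3.248 -1.265
v -2.209 3.243 -0.269
v -1.495 3.075 -1.497
v -2.45 3.071 -0.501
v -1.599 2.728 -1.598
v -2.554 2.724 -0.602
v -1.518 2.369 -1.522
v -2.473 2.365 -0.525
v -1.289 2.166 -1.303
v -2.244 2.161 -0.307
v -1.02 2.213 -1.045
v -1.974 2.209 -0.048
v 1.749 2.712 0.683
v 2.288 2.154 1.837
v 0.964 4.385 1.859
v 1.503 3.827 3.012
v 3.397 3.693 0.388
v 3.936 3.135 1.541
v 2.612 5.366 1.563
v 3.151 4.808 2.717
f 2 4 1
f 5 2 1
f 1 4 3
f 3 5 1
f 2 8 4
f 6 2 5
f 6 8 2
f 4 8 3
f 7 5 3
f 3 8 7
f 7 6 5
f 8 6 7
f 10 9 13
f 10 13 11
f 11 13 14
f 11 14 12
f 13 9 15
f 13 15 14
f 14 15 16
f 14 16 12
f 15 9 17
f 15 17 16
f 16 17 18
f 16 18 12
f 17 9 19
f 17 19 18
f 18 19 20
f 18 20 12
f 19 9 21
f 19 21 20
f 20 21 22
f 20 22 12
f 21 9 23
f 21 23 22
f 22 23 24
f 22 24 12
f 23 9 25
f 23 25 24
f 24 25 26
f 24 26 12
f 25 9 27
f 25 27 26
f 26 27 28
f 26 28 12
f 27 9 10
f 27 10 28
f 28 10 11
f 28 11 12
f 30 32 29
f 33 30 29
f 29 32 31
f 31 33 29
f 30 36 32
f 34 30 33
f 34 36 30
f 32 36 31
f 35 33 31
f 31 36 35
f 35 34 33
f 36 34 35



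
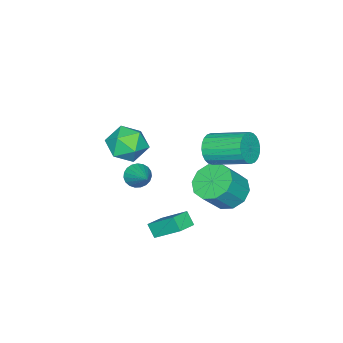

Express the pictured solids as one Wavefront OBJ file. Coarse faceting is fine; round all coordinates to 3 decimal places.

v 0.551 -1.475 -1.599
v 0.729 -1.172 -2.17
v 1.409 -0.285 -0.701
v 0.488 -1.044 -2.109
v 0.259 -0.992 -1.96
v 0.08 -1.022 -1.749
v -0.017 -1.131 -1.511
v -0.017 -1.299 -1.289
v 0.082 -1.498 -1.121
v 0.262 -1.693 -1.035
v 0.492 -1.85 -1.047
v 0.732 -1.942 -1.154
v 0.941 -1.953 -1.339
v 1.082 -1.882 -1.568
v 1.132 -1.74 -1.803
v 1.081 -1.552 -2.002
v 0.938 -1.351 -2.132
v -3.415 0.959 -4.327
v -2.551 1.04 -4.986
v -1.52 0.722 -3.672
v -2.385 0.641 -3.013
v -2.68 1.652 -4.736
v -1.649 1.334 -3.422
v -3.09 1.999 -4.33
v -2.06 1.681 -3.016
v -3.625 1.95 -3.923
v -2.594 1.632 -2.609
v -4.079 1.521 -3.67
v -3.048 1.203 -2.356
v -4.28 0.878 -3.668
v -3.249 0.56 -2.354
v -4.151 0.266 -3.918
v -3.12 -0.052 -2.604
v -3.74 -0.081 -4.324
v -2.71 -0.399 -3.01
v -3.206 -0.032 -4.731
v -2.175 -0.35 -3.417
v -2.752 0.397 -4.984
v -1.721 0.079 -3.67
v -1.599 1.122 0.079
v -1.178 1.456 -0.593
v -1.48 3.332 0.15
v -1.901 2.998 0.821
v -1.492 1.451 -0.709
v -1.795 3.327 0.034
v -1.823 1.396 -0.705
v -2.126 3.272 0.038
v -2.12 1.299 -0.582
v -2.423 3.175 0.161
v -2.338 1.176 -0.358
v -2.64 3.052 0.384
v -2.443 1.044 -0.068
v -2.745 2.92 0.675
v -2.419 0.924 0.245
v -2.721 2.8 0.987
v -2.271 0.834 0.532
v -2.573 2.71 1.274
v -2.02 0.788 0.75
v -2.322 2.664 1.493
v -1.705 0.793 0.866
v -2.008 2.669 1.609
v -1.374 0.848 0.862
v -1.677 2.724 1.605
v -1.077 0.945 0.739
v -1.38 2.821 1.482
v -0.86 1.068 0.516
v -1.162 2.944 1.258
v -0.755 1.2 0.225
v -1.057 3.076 0.968
v -0.779 1.32 -0.087
v -1.081 3.196 0.655
v -0.927 1.41 -0.374
v -1.229 3.286 0.368
v 0.863 0.058 -3.696
v 0.758 1.408 -2.587
v 1.037 0.562 -4.293
v 0.932 1.912 -3.183
v 1.808 -0.032 -3.497
v 1.703 1.318 -2.387
v 1.982 0.472 -4.093
v 1.877 1.822 -2.984
v -1.823 -2.511 -1.641
v -0.757 -2.572 -1.286
v -1.903 -4.328 -1.714
v -0.837 -4.389 -1.359
v -1.643 -4.033 -0.659
v -1.594 -2.91 -0.615
v -1.066 -3.99 -2.385
v -1.017 -2.867 -2.341
v -0.289 -3.486 -1.746
v -0.646 -3.513 -0.679
v -2.014 -3.387 -2.321
v -2.371 -3.414 -1.254
f 2 1 4
f 2 4 3
f 4 1 5
f 4 5 3
f 5 1 6
f 5 6 3
f 6 1 7
f 6 7 3
f 7 1 8
f 7 8 3
f 8 1 9
f 8 9 3
f 9 1 10
f 9 10 3
f 10 1 11
f 10 11 3
f 11 1 12
f 11 12 3
f 12 1 13
f 12 13 3
f 13 1 14
f 13 14 3
f 14 1 15
f 14 15 3
f 15 1 16
f 15 16 3
f 16 1 17
f 16 17 3
f 17 1 2
f 17 2 3
f 19 18 22
f 19 22 20
f 20 22 23
f 20 23 21
f 22 18 24
f 22 24 23
f 23 24 25
f 23 25 21
f 24 18 26
f 24 26 25
f 25 26 27
f 25 27 21
f 26 18 28
f 26 28 27
f 27 28 29
f 27 29 21
f 28 18 30
f 28 30 29
f 29 30 31
f 29 31 21
f 30 18 32
f 30 32 31
f 31 32 33
f 31 33 21
f 32 18 34
f 32 34 33
f 33 34 35
f 33 35 21
f 34 18 36
f 34 36 35
f 35 36 37
f 35 37 21
f 36 18 38
f 36 38 37
f 37 38 39
f 37 39 21
f 38 18 19
f 38 19 39
f 39 19 20
f 39 20 21
f 41 40 44
f 41 44 42
f 42 44 45
f 42 45 43
f 44 40 46
f 44 46 45
f 45 46 47
f 45 47 43
f 46 40 48
f 46 48 47
f 47 48 49
f 47 49 43
f 48 40 50
f 48 50 49
f 49 50 51
f 49 51 43
f 50 40 52
f 50 52 51
f 51 52 53
f 51 53 43
f 52 40 54
f 52 54 53
f 53 54 55
f 53 55 43
f 54 40 56
f 54 56 55
f 55 56 57
f 55 57 43
f 56 40 58
f 56 58 57
f 57 58 59
f 57 59 43
f 58 40 60
f 58 60 59
f 59 60 61
f 59 61 43
f 60 40 62
f 60 62 61
f 61 62 63
f 61 63 43
f 62 40 64
f 62 64 63
f 63 64 65
f 63 65 43
f 64 40 66
f 64 66 65
f 65 66 67
f 65 67 43
f 66 40 68
f 66 68 67
f 67 68 69
f 67 69 43
f 68 40 70
f 68 70 69
f 69 70 71
f 69 71 43
f 70 40 72
f 70 72 71
f 71 72 73
f 71 73 43
f 72 40 41
f 72 41 73
f 73 41 42
f 73 42 43
f 75 77 74
f 78 75 74
f 74 77 76
f 76 78 74
f 75 81 77
f 79 75 78
f 79 81 75
f 77 81 76
f 80 78 76
f 76 81 80
f 80 79 78
f 81 79 80
f 82 93 87
f 82 87 83
f 82 83 89
f 82 89 92
f 82 92 93
f 83 87 91
f 87 93 86
f 93 92 84
f 92 89 88
f 89 83 90
f 85 91 86
f 85 86 84
f 85 84 88
f 85 88 90
f 85 90 91
f 86 91 87
f 84 86 93
f 88 84 92
f 90 88 89
f 91 90 83



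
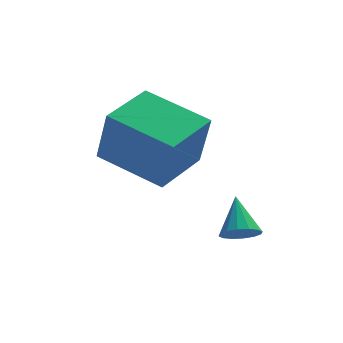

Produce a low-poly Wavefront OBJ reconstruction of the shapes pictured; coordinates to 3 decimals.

v -3.821 0.834 0.975
v -3.587 0.348 2.755
v -2.613 2.179 1.184
v -2.378 1.693 2.963
v -2.222 -0.513 0.397
v -1.987 -0.999 2.176
v -1.013 0.832 0.605
v -0.779 0.346 2.385
v -0.232 -1.273 -1.123
v 0.338 -1.179 -1.24
v -0.208 -0.307 -0.237
v 0.187 -0.998 -1.434
v -0.077 -0.89 -1.544
v -0.382 -0.885 -1.541
v -0.647 -0.984 -1.426
v -0.801 -1.16 -1.23
v -0.803 -1.366 -1.005
v -0.652 -1.547 -0.811
v -0.388 -1.655 -0.701
v -0.083 -1.66 -0.704
v 0.183 -1.562 -0.819
v 0.337 -1.386 -1.015
f 2 4 1
f 5 2 1
f 1 4 3
f 3 5 1
f 2 8 4
f 6 2 5
f 6 8 2
f 4 8 3
f 7 5 3
f 3 8 7
f 7 6 5
f 8 6 7
f 10 9 12
f 10 12 11
f 12 9 13
f 12 13 11
f 13 9 14
f 13 14 11
f 14 9 15
f 14 15 11
f 15 9 16
f 15 16 11
f 16 9 17
f 16 17 11
f 17 9 18
f 17 18 11
f 18 9 19
f 18 19 11
f 19 9 20
f 19 20 11
f 20 9 21
f 20 21 11
f 21 9 22
f 21 22 11
f 22 9 10
f 22 10 11



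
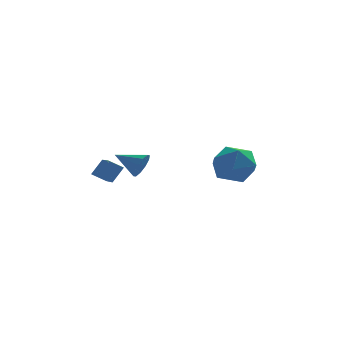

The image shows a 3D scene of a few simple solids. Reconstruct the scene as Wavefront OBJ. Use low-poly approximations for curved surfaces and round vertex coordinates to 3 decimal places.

v -2.497 -0.856 2.08
v -2.122 -0.532 2.575
v -3.623 -0.284 2.56
v -2.138 -0.273 2.229
v -2.292 -0.237 1.826
v -2.524 -0.436 1.52
v -2.746 -0.796 1.428
v -2.873 -1.179 1.585
v -2.856 -1.438 1.931
v -2.703 -1.474 2.334
v -2.471 -1.275 2.64
v -2.249 -0.915 2.732
v -4.401 0.04 1.247
v -3.887 0.333 2.015
v -4.569 2.068 0.585
v -4.054 2.361 1.354
v -3.726 -0.041 0.826
v -3.211 0.252 1.595
v -3.893 1.987 0.165
v -3.379 2.28 0.933
v 0.964 1.984 1.446
v 1.6 2.937 1.8
v 2.24 1.663 0.02
v 2.876 2.616 0.374
v 2.833 1.634 1.061
v 2.045 1.833 1.942
v 1.795 2.767 -0.122
v 1.007 2.966 0.759
v 2.114 3.421 0.831
v 2.755 2.72 1.562
v 1.085 1.88 0.258
v 1.726 1.179 0.989
f 2 1 4
f 2 4 3
f 4 1 5
f 4 5 3
f 5 1 6
f 5 6 3
f 6 1 7
f 6 7 3
f 7 1 8
f 7 8 3
f 8 1 9
f 8 9 3
f 9 1 10
f 9 10 3
f 10 1 11
f 10 11 3
f 11 1 12
f 11 12 3
f 12 1 2
f 12 2 3
f 14 16 13
f 17 14 13
f 13 16 15
f 15 17 13
f 14 20 16
f 18 14 17
f 18 20 14
f 16 20 15
f 19 17 15
f 15 20 19
f 19 18 17
f 20 18 19
f 21 32 26
f 21 26 22
f 21 22 28
f 21 28 31
f 21 31 32
f 22 26 30
f 26 32 25
f 32 31 23
f 31 28 27
f 28 22 29
f 24 30 25
f 24 25 23
f 24 23 27
f 24 27 29
f 24 29 30
f 25 30 26
f 23 25 32
f 27 23 31
f 29 27 28
f 30 29 22



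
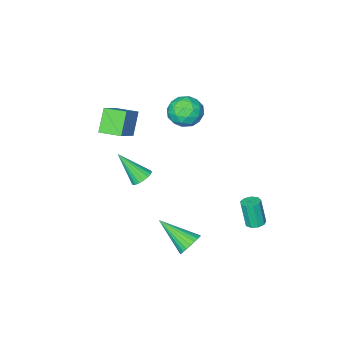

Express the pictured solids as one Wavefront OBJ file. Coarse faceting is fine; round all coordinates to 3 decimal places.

v -0.896 -0.981 4.079
v -0.251 -1.102 3.354
v -1.669 -2.278 3.606
v -1.024 -2.399 2.881
v -0.748 -2.533 3.81
v -0.269 -1.732 4.102
v -1.651 -1.648 2.858
v -1.172 -0.847 3.15
v -0.717 -1.514 2.6
v -0.159 -2.061 3.187
v -1.761 -1.319 3.773
v -1.203 -1.866 4.36
v -0.505 -0.928 3.758
v -1.415 -2.452 3.202
v -1.252 -2.531 3.748
v -0.873 -2.602 3.322
v -0.516 -1.298 4.197
v -0.137 -1.369 3.771
v -0.429 -2.21 4.039
v -1.783 -2.011 3.189
v -1.404 -2.082 2.763
v -1.047 -0.778 3.638
v -0.668 -0.849 3.212
v -1.491 -1.17 2.921
v -0.4 -1.241 2.888
v -0.855 -2.003 2.611
v -1.223 -1.562 2.597
v -0.942 -1.091 2.769
v -0.072 -1.563 3.234
v -0.527 -2.325 2.956
v -0.364 -2.404 3.502
v -0.083 -1.933 3.673
v -0.346 -1.805 2.791
v -1.393 -1.055 4.004
v -1.848 -1.817 3.726
v -1.837 -1.447 3.287
v -1.556 -0.976 3.458
v -1.065 -1.377 4.349
v -1.52 -2.139 4.072
v -0.978 -2.289 4.191
v -0.697 -1.818 4.363
v -1.574 -1.575 4.169
v 1.174 -4.539 2.93
v 2.493 -3.693 4.125
v 0.519 -3.57 2.967
v 1.837 -2.725 4.162
v 1.883 -4.015 1.778
v 3.201 -3.17 2.973
v 1.227 -3.047 1.815
v 2.546 -2.201 3.01
v 2.92 -0.002 1.535
v 3.468 0.234 1.472
v 3.54 -1.078 2.905
v 3.354 0.396 1.651
v 3.154 0.479 1.806
v 2.907 0.467 1.908
v 2.663 0.362 1.936
v 2.47 0.185 1.885
v 2.366 -0.029 1.764
v 2.372 -0.237 1.597
v 2.486 -0.4 1.419
v 2.686 -0.483 1.263
v 2.933 -0.471 1.161
v 3.177 -0.366 1.133
v 3.37 -0.189 1.184
v 3.474 0.025 1.305
v 1.643 2.163 -2.77
v 2.174 2.555 -2.481
v 2.297 0.497 -1.71
v 1.969 2.594 -2.293
v 1.714 2.567 -2.178
v 1.448 2.479 -2.153
v 1.212 2.343 -2.222
v 1.042 2.179 -2.374
v 0.963 2.013 -2.587
v 0.988 1.87 -2.827
v 1.113 1.771 -3.059
v 1.318 1.733 -3.247
v 1.573 1.759 -3.362
v 1.839 1.847 -3.387
v 2.074 1.984 -3.318
v 2.245 2.147 -3.166
v 2.323 2.313 -2.953
v 2.298 2.456 -2.713
v -2.7 1.806 -3.736
v -2.225 2.038 -3.697
v -2.165 1.667 -2.224
v -2.64 1.434 -2.264
v -2.487 2.278 -3.626
v -2.427 1.907 -2.153
v -2.849 2.297 -3.606
v -2.789 1.926 -2.134
v -3.141 2.087 -3.648
v -3.081 1.715 -2.175
v -3.226 1.744 -3.73
v -3.166 1.373 -2.258
v -3.066 1.431 -3.816
v -3.006 1.059 -2.343
v -2.734 1.292 -3.864
v -2.674 0.921 -2.392
v -2.387 1.394 -3.853
v -2.326 1.023 -2.38
v -2.186 1.689 -3.787
v -2.125 1.318 -2.314
f 1 38 17
f 38 12 41
f 17 41 6
f 38 41 17
f 1 17 13
f 17 6 18
f 13 18 2
f 17 18 13
f 1 13 22
f 13 2 23
f 22 23 8
f 13 23 22
f 1 22 34
f 22 8 37
f 34 37 11
f 22 37 34
f 1 34 38
f 34 11 42
f 38 42 12
f 34 42 38
f 2 18 29
f 18 6 32
f 29 32 10
f 18 32 29
f 6 41 19
f 41 12 40
f 19 40 5
f 41 40 19
f 12 42 39
f 42 11 35
f 39 35 3
f 42 35 39
f 11 37 36
f 37 8 24
f 36 24 7
f 37 24 36
f 8 23 28
f 23 2 25
f 28 25 9
f 23 25 28
f 4 30 16
f 30 10 31
f 16 31 5
f 30 31 16
f 4 16 14
f 16 5 15
f 14 15 3
f 16 15 14
f 4 14 21
f 14 3 20
f 21 20 7
f 14 20 21
f 4 21 26
f 21 7 27
f 26 27 9
f 21 27 26
f 4 26 30
f 26 9 33
f 30 33 10
f 26 33 30
f 5 31 19
f 31 10 32
f 19 32 6
f 31 32 19
f 3 15 39
f 15 5 40
f 39 40 12
f 15 40 39
f 7 20 36
f 20 3 35
f 36 35 11
f 20 35 36
f 9 27 28
f 27 7 24
f 28 24 8
f 27 24 28
f 10 33 29
f 33 9 25
f 29 25 2
f 33 25 29
f 44 46 43
f 47 44 43
f 43 46 45
f 45 47 43
f 44 50 46
f 48 44 47
f 48 50 44
f 46 50 45
f 49 47 45
f 45 50 49
f 49 48 47
f 50 48 49
f 52 51 54
f 52 54 53
f 54 51 55
f 54 55 53
f 55 51 56
f 55 56 53
f 56 51 57
f 56 57 53
f 57 51 58
f 57 58 53
f 58 51 59
f 58 59 53
f 59 51 60
f 59 60 53
f 60 51 61
f 60 61 53
f 61 51 62
f 61 62 53
f 62 51 63
f 62 63 53
f 63 51 64
f 63 64 53
f 64 51 65
f 64 65 53
f 65 51 66
f 65 66 53
f 66 51 52
f 66 52 53
f 68 67 70
f 68 70 69
f 70 67 71
f 70 71 69
f 71 67 72
f 71 72 69
f 72 67 73
f 72 73 69
f 73 67 74
f 73 74 69
f 74 67 75
f 74 75 69
f 75 67 76
f 75 76 69
f 76 67 77
f 76 77 69
f 77 67 78
f 77 78 69
f 78 67 79
f 78 79 69
f 79 67 80
f 79 80 69
f 80 67 81
f 80 81 69
f 81 67 82
f 81 82 69
f 82 67 83
f 82 83 69
f 83 67 84
f 83 84 69
f 84 67 68
f 84 68 69
f 86 85 89
f 86 89 87
f 87 89 90
f 87 90 88
f 89 85 91
f 89 91 90
f 90 91 92
f 90 92 88
f 91 85 93
f 91 93 92
f 92 93 94
f 92 94 88
f 93 85 95
f 93 95 94
f 94 95 96
f 94 96 88
f 95 85 97
f 95 97 96
f 96 97 98
f 96 98 88
f 97 85 99
f 97 99 98
f 98 99 100
f 98 100 88
f 99 85 101
f 99 101 100
f 100 101 102
f 100 102 88
f 101 85 103
f 101 103 102
f 102 103 104
f 102 104 88
f 103 85 86
f 103 86 104
f 104 86 87
f 104 87 88



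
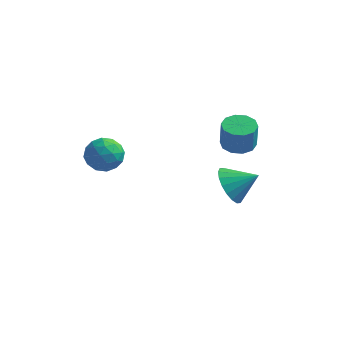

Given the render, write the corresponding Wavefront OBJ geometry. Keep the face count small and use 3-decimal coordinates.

v 2.524 1.678 -4.079
v 3.058 1.386 -4.808
v 3.616 1.982 -3.401
v 2.998 1.795 -4.894
v 2.844 2.182 -4.819
v 2.626 2.468 -4.597
v 2.388 2.598 -4.272
v 2.178 2.546 -3.909
v 2.036 2.322 -3.58
v 1.99 1.971 -3.35
v 2.051 1.561 -3.264
v 2.205 1.175 -3.339
v 2.423 0.888 -3.561
v 2.66 0.758 -3.886
v 2.871 0.81 -4.248
v 3.013 1.034 -4.578
v 2.586 2.493 -2.053
v 3.305 2.667 -2.081
v 3.393 2.5 -0.855
v 2.674 2.327 -0.827
v 3.069 3.053 -2.011
v 3.157 2.886 -0.786
v 2.648 3.225 -1.958
v 2.737 3.058 -0.732
v 2.204 3.117 -1.94
v 2.292 2.951 -0.715
v 1.906 2.772 -1.966
v 1.994 2.605 -0.74
v 1.867 2.32 -2.025
v 1.955 2.153 -0.799
v 2.103 1.934 -2.094
v 2.191 1.767 -0.869
v 2.523 1.762 -2.148
v 2.612 1.595 -0.922
v 2.968 1.869 -2.165
v 3.056 1.703 -0.94
v 3.266 2.215 -2.14
v 3.354 2.048 -0.914
v -1.44 -2.151 0.464
v -1.162 -1.762 -0.215
v -1.218 -3.338 -0.125
v -0.94 -2.949 -0.804
v -0.498 -2.924 -0.102
v -0.635 -2.19 0.262
v -1.745 -2.91 -0.602
v -1.882 -2.176 -0.238
v -1.351 -2.231 -0.875
v -0.58 -2.24 -0.565
v -1.8 -2.86 0.225
v -1.029 -2.869 0.535
v -1.321 -1.852 0.176
v -1.059 -3.248 -0.516
v -0.799 -3.233 -0.103
v -0.636 -3.005 -0.503
v -1.011 -2.104 0.457
v -0.848 -1.875 0.058
v -0.457 -2.559 0.124
v -1.532 -3.225 -0.398
v -1.369 -2.996 -0.797
v -1.744 -2.095 0.163
v -1.581 -1.867 -0.237
v -1.923 -2.541 -0.464
v -1.268 -1.899 -0.611
v -1.138 -2.597 -0.957
v -1.611 -2.574 -0.838
v -1.691 -2.142 -0.624
v -0.815 -1.904 -0.429
v -0.685 -2.602 -0.775
v -0.425 -2.588 -0.362
v -0.505 -2.156 -0.148
v -0.926 -2.18 -0.816
v -1.695 -2.498 0.435
v -1.565 -3.196 0.089
v -1.875 -2.944 -0.192
v -1.955 -2.512 0.022
v -1.242 -2.503 0.617
v -1.112 -3.201 0.271
v -0.689 -2.958 0.284
v -0.769 -2.526 0.498
v -1.454 -2.92 0.476
f 2 1 4
f 2 4 3
f 4 1 5
f 4 5 3
f 5 1 6
f 5 6 3
f 6 1 7
f 6 7 3
f 7 1 8
f 7 8 3
f 8 1 9
f 8 9 3
f 9 1 10
f 9 10 3
f 10 1 11
f 10 11 3
f 11 1 12
f 11 12 3
f 12 1 13
f 12 13 3
f 13 1 14
f 13 14 3
f 14 1 15
f 14 15 3
f 15 1 16
f 15 16 3
f 16 1 2
f 16 2 3
f 18 17 21
f 18 21 19
f 19 21 22
f 19 22 20
f 21 17 23
f 21 23 22
f 22 23 24
f 22 24 20
f 23 17 25
f 23 25 24
f 24 25 26
f 24 26 20
f 25 17 27
f 25 27 26
f 26 27 28
f 26 28 20
f 27 17 29
f 27 29 28
f 28 29 30
f 28 30 20
f 29 17 31
f 29 31 30
f 30 31 32
f 30 32 20
f 31 17 33
f 31 33 32
f 32 33 34
f 32 34 20
f 33 17 35
f 33 35 34
f 34 35 36
f 34 36 20
f 35 17 37
f 35 37 36
f 36 37 38
f 36 38 20
f 37 17 18
f 37 18 38
f 38 18 19
f 38 19 20
f 39 76 55
f 76 50 79
f 55 79 44
f 76 79 55
f 39 55 51
f 55 44 56
f 51 56 40
f 55 56 51
f 39 51 60
f 51 40 61
f 60 61 46
f 51 61 60
f 39 60 72
f 60 46 75
f 72 75 49
f 60 75 72
f 39 72 76
f 72 49 80
f 76 80 50
f 72 80 76
f 40 56 67
f 56 44 70
f 67 70 48
f 56 70 67
f 44 79 57
f 79 50 78
f 57 78 43
f 79 78 57
f 50 80 77
f 80 49 73
f 77 73 41
f 80 73 77
f 49 75 74
f 75 46 62
f 74 62 45
f 75 62 74
f 46 61 66
f 61 40 63
f 66 63 47
f 61 63 66
f 42 68 54
f 68 48 69
f 54 69 43
f 68 69 54
f 42 54 52
f 54 43 53
f 52 53 41
f 54 53 52
f 42 52 59
f 52 41 58
f 59 58 45
f 52 58 59
f 42 59 64
f 59 45 65
f 64 65 47
f 59 65 64
f 42 64 68
f 64 47 71
f 68 71 48
f 64 71 68
f 43 69 57
f 69 48 70
f 57 70 44
f 69 70 57
f 41 53 77
f 53 43 78
f 77 78 50
f 53 78 77
f 45 58 74
f 58 41 73
f 74 73 49
f 58 73 74
f 47 65 66
f 65 45 62
f 66 62 46
f 65 62 66
f 48 71 67
f 71 47 63
f 67 63 40
f 71 63 67



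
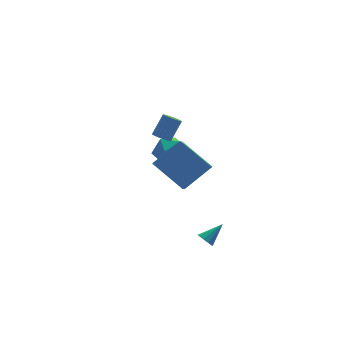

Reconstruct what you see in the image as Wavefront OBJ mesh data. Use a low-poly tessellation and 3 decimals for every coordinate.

v 1.756 3.46 -1.346
v 2.516 4.23 -1.385
v 3.004 2.23 -1.315
v 3.764 3 -1.354
v 3.157 2.883 -0.465
v 2.385 3.644 -0.484
v 3.135 2.816 -2.216
v 2.363 3.577 -2.235
v 3.368 3.833 -1.923
v 3.382 3.874 -0.84
v 2.138 2.586 -1.86
v 2.152 2.627 -0.777
v 1.23 -4.039 -3.037
v 1.534 -4.073 -3.444
v 2.31 -3.881 -2.243
v 1.459 -3.77 -3.403
v 1.297 -3.569 -3.222
v 1.109 -3.548 -2.97
v 0.967 -3.715 -2.743
v 0.925 -4.005 -2.629
v 1 -4.309 -2.67
v 1.162 -4.509 -2.851
v 1.35 -4.53 -3.103
v 1.492 -4.364 -3.33
v -0.001 -0.713 1.127
v -0.812 -2.109 2.324
v 1.594 -0.649 2.283
v 0.782 -2.045 3.48
v 0.938 -2.295 -0.08
v 0.126 -3.691 1.117
v 2.532 -2.231 1.076
v 1.721 -3.627 2.273
v 1.87 2.434 0.564
v 2.277 2.124 0.362
v 3.076 2.435 1.494
v 2.67 2.746 1.696
v 2.324 2.315 0.277
v 3.123 2.626 1.408
v 2.301 2.524 0.235
v 3.101 2.836 1.366
v 2.213 2.72 0.243
v 3.013 3.031 1.375
v 2.073 2.872 0.3
v 2.873 3.183 1.432
v 1.902 2.958 0.398
v 2.702 3.269 1.529
v 1.726 2.963 0.52
v 2.526 3.275 1.652
v 1.572 2.889 0.65
v 2.372 3.2 1.781
v 1.464 2.745 0.766
v 2.263 3.056 1.898
v 1.417 2.554 0.852
v 2.216 2.865 1.983
v 1.439 2.344 0.894
v 2.239 2.656 2.025
v 1.527 2.149 0.885
v 2.327 2.46 2.017
v 1.667 1.997 0.828
v 2.467 2.308 1.96
v 1.838 1.911 0.731
v 2.638 2.222 1.862
v 2.014 1.905 0.608
v 2.814 2.217 1.74
v 2.168 1.98 0.479
v 2.968 2.291 1.61
f 1 12 6
f 1 6 2
f 1 2 8
f 1 8 11
f 1 11 12
f 2 6 10
f 6 12 5
f 12 11 3
f 11 8 7
f 8 2 9
f 4 10 5
f 4 5 3
f 4 3 7
f 4 7 9
f 4 9 10
f 5 10 6
f 3 5 12
f 7 3 11
f 9 7 8
f 10 9 2
f 14 13 16
f 14 16 15
f 16 13 17
f 16 17 15
f 17 13 18
f 17 18 15
f 18 13 19
f 18 19 15
f 19 13 20
f 19 20 15
f 20 13 21
f 20 21 15
f 21 13 22
f 21 22 15
f 22 13 23
f 22 23 15
f 23 13 24
f 23 24 15
f 24 13 14
f 24 14 15
f 26 28 25
f 29 26 25
f 25 28 27
f 27 29 25
f 26 32 28
f 30 26 29
f 30 32 26
f 28 32 27
f 31 29 27
f 27 32 31
f 31 30 29
f 32 30 31
f 34 33 37
f 34 37 35
f 35 37 38
f 35 38 36
f 37 33 39
f 37 39 38
f 38 39 40
f 38 40 36
f 39 33 41
f 39 41 40
f 40 41 42
f 40 42 36
f 41 33 43
f 41 43 42
f 42 43 44
f 42 44 36
f 43 33 45
f 43 45 44
f 44 45 46
f 44 46 36
f 45 33 47
f 45 47 46
f 46 47 48
f 46 48 36
f 47 33 49
f 47 49 48
f 48 49 50
f 48 50 36
f 49 33 51
f 49 51 50
f 50 51 52
f 50 52 36
f 51 33 53
f 51 53 52
f 52 53 54
f 52 54 36
f 53 33 55
f 53 55 54
f 54 55 56
f 54 56 36
f 55 33 57
f 55 57 56
f 56 57 58
f 56 58 36
f 57 33 59
f 57 59 58
f 58 59 60
f 58 60 36
f 59 33 61
f 59 61 60
f 60 61 62
f 60 62 36
f 61 33 63
f 61 63 62
f 62 63 64
f 62 64 36
f 63 33 65
f 63 65 64
f 64 65 66
f 64 66 36
f 65 33 34
f 65 34 66
f 66 34 35
f 66 35 36



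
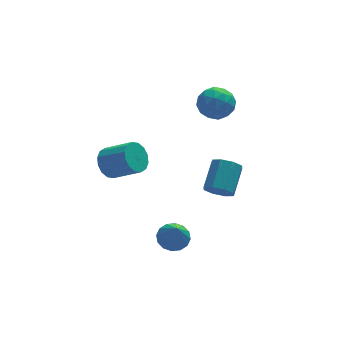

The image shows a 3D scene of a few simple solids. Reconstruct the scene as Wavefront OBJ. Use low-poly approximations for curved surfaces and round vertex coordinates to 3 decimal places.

v 0.261 -0.841 -1.989
v 0.755 -1.254 -1.846
v 1.373 -0.253 -1.087
v 0.879 0.161 -1.231
v 0.841 -0.988 -2.267
v 1.459 0.013 -1.508
v 0.588 -0.636 -2.525
v 1.206 0.365 -1.766
v 0.143 -0.404 -2.47
v 0.761 0.598 -1.711
v -0.233 -0.427 -2.133
v 0.385 0.574 -1.374
v -0.319 -0.693 -1.712
v 0.299 0.308 -0.953
v -0.066 -1.045 -1.454
v 0.552 -0.044 -0.695
v 0.379 -1.278 -1.509
v 0.997 -0.276 -0.75
v -1.992 -2.502 -2.881
v -1.337 -2.392 -2.796
v -2.028 -3.218 -1.679
v -1.493 -2.124 -2.641
v -1.784 -1.958 -2.551
v -2.13 -1.937 -2.549
v -2.439 -2.067 -2.636
v -2.629 -2.314 -2.788
v -2.648 -2.612 -2.966
v -2.491 -2.88 -3.121
v -2.201 -3.046 -3.212
v -1.854 -3.067 -3.214
v -1.545 -2.936 -3.127
v -1.356 -2.689 -2.974
v -3.807 0.676 -0.617
v -3.318 0.768 -1.151
v -2.364 0.076 -0.397
v -2.853 -0.016 0.137
v -3.277 1.07 -0.928
v -2.322 0.377 -0.173
v -3.377 1.266 -0.62
v -2.422 0.573 0.134
v -3.593 1.304 -0.313
v -2.638 0.611 0.442
v -3.866 1.174 -0.086
v -2.911 0.481 0.668
v -4.123 0.911 -0.002
v -3.169 0.218 0.752
v -4.296 0.584 -0.083
v -3.342 -0.108 0.671
v -4.338 0.283 -0.307
v -3.383 -0.41 0.448
v -4.238 0.087 -0.614
v -3.283 -0.606 0.14
v -4.022 0.049 -0.922
v -3.067 -0.644 -0.167
v -3.749 0.179 -1.148
v -2.794 -0.514 -0.394
v -3.491 0.442 -1.232
v -2.537 -0.251 -0.478
v 0.281 2.794 0.505
v 0.702 2.978 1.222
v 1.438 2.282 -0.042
v 1.859 2.466 0.675
v 1.271 1.85 0.672
v 0.556 2.166 1.01
v 1.584 3.094 0.17
v 0.869 3.41 0.508
v 1.507 3.163 1.015
v 1.313 2.394 1.326
v 0.827 2.866 -0.146
v 0.633 2.097 0.165
v 0.39 2.931 0.911
v 1.75 2.329 0.269
v 1.405 1.967 0.267
v 1.652 2.075 0.688
v 0.304 2.454 0.787
v 0.551 2.561 1.208
v 0.886 1.898 0.885
v 1.589 2.699 -0.028
v 1.836 2.806 0.393
v 0.488 3.185 0.492
v 0.735 3.293 0.913
v 1.254 3.362 0.295
v 1.11 3.148 1.212
v 1.79 2.847 0.89
v 1.629 3.216 0.593
v 1.209 3.402 0.792
v 0.997 2.696 1.394
v 1.677 2.395 1.073
v 1.331 2.033 1.071
v 0.911 2.218 1.269
v 1.47 2.805 1.272
v 0.463 2.865 0.107
v 1.143 2.564 -0.214
v 1.229 3.042 -0.089
v 0.809 3.227 0.109
v 0.35 2.413 0.29
v 1.03 2.112 -0.032
v 0.931 1.858 0.388
v 0.511 2.044 0.587
v 0.67 2.455 -0.092
f 2 1 5
f 2 5 3
f 3 5 6
f 3 6 4
f 5 1 7
f 5 7 6
f 6 7 8
f 6 8 4
f 7 1 9
f 7 9 8
f 8 9 10
f 8 10 4
f 9 1 11
f 9 11 10
f 10 11 12
f 10 12 4
f 11 1 13
f 11 13 12
f 12 13 14
f 12 14 4
f 13 1 15
f 13 15 14
f 14 15 16
f 14 16 4
f 15 1 17
f 15 17 16
f 16 17 18
f 16 18 4
f 17 1 2
f 17 2 18
f 18 2 3
f 18 3 4
f 20 19 22
f 20 22 21
f 22 19 23
f 22 23 21
f 23 19 24
f 23 24 21
f 24 19 25
f 24 25 21
f 25 19 26
f 25 26 21
f 26 19 27
f 26 27 21
f 27 19 28
f 27 28 21
f 28 19 29
f 28 29 21
f 29 19 30
f 29 30 21
f 30 19 31
f 30 31 21
f 31 19 32
f 31 32 21
f 32 19 20
f 32 20 21
f 34 33 37
f 34 37 35
f 35 37 38
f 35 38 36
f 37 33 39
f 37 39 38
f 38 39 40
f 38 40 36
f 39 33 41
f 39 41 40
f 40 41 42
f 40 42 36
f 41 33 43
f 41 43 42
f 42 43 44
f 42 44 36
f 43 33 45
f 43 45 44
f 44 45 46
f 44 46 36
f 45 33 47
f 45 47 46
f 46 47 48
f 46 48 36
f 47 33 49
f 47 49 48
f 48 49 50
f 48 50 36
f 49 33 51
f 49 51 50
f 50 51 52
f 50 52 36
f 51 33 53
f 51 53 52
f 52 53 54
f 52 54 36
f 53 33 55
f 53 55 54
f 54 55 56
f 54 56 36
f 55 33 57
f 55 57 56
f 56 57 58
f 56 58 36
f 57 33 34
f 57 34 58
f 58 34 35
f 58 35 36
f 59 96 75
f 96 70 99
f 75 99 64
f 96 99 75
f 59 75 71
f 75 64 76
f 71 76 60
f 75 76 71
f 59 71 80
f 71 60 81
f 80 81 66
f 71 81 80
f 59 80 92
f 80 66 95
f 92 95 69
f 80 95 92
f 59 92 96
f 92 69 100
f 96 100 70
f 92 100 96
f 60 76 87
f 76 64 90
f 87 90 68
f 76 90 87
f 64 99 77
f 99 70 98
f 77 98 63
f 99 98 77
f 70 100 97
f 100 69 93
f 97 93 61
f 100 93 97
f 69 95 94
f 95 66 82
f 94 82 65
f 95 82 94
f 66 81 86
f 81 60 83
f 86 83 67
f 81 83 86
f 62 88 74
f 88 68 89
f 74 89 63
f 88 89 74
f 62 74 72
f 74 63 73
f 72 73 61
f 74 73 72
f 62 72 79
f 72 61 78
f 79 78 65
f 72 78 79
f 62 79 84
f 79 65 85
f 84 85 67
f 79 85 84
f 62 84 88
f 84 67 91
f 88 91 68
f 84 91 88
f 63 89 77
f 89 68 90
f 77 90 64
f 89 90 77
f 61 73 97
f 73 63 98
f 97 98 70
f 73 98 97
f 65 78 94
f 78 61 93
f 94 93 69
f 78 93 94
f 67 85 86
f 85 65 82
f 86 82 66
f 85 82 86
f 68 91 87
f 91 67 83
f 87 83 60
f 91 83 87



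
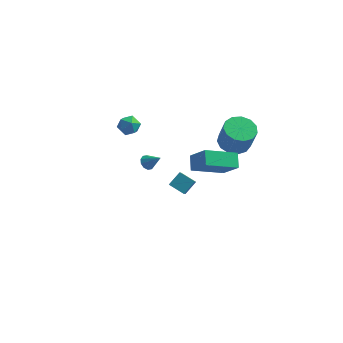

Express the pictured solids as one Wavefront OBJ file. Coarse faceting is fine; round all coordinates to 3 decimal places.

v 2.32 -3.502 3.294
v 3.304 -4.1 4.475
v 2.085 -2.709 3.891
v 3.069 -3.307 5.072
v 3.951 -2.413 2.488
v 4.935 -3.011 3.669
v 3.716 -1.62 3.085
v 4.7 -2.218 4.266
v -0.531 3.102 -4.27
v -0.339 1.972 -3.241
v -0.039 3.801 -3.594
v 0.153 2.672 -2.565
v 0.467 2.848 -4.735
v 0.659 1.719 -3.706
v 0.959 3.548 -4.059
v 1.151 2.418 -3.03
v -1.787 2.423 -1.813
v -1.408 2.572 -2.182
v -0.913 2.197 -1.007
v -1.498 2.849 -2.007
v -1.699 2.963 -1.757
v -1.933 2.87 -1.529
v -2.112 2.607 -1.409
v -2.166 2.273 -1.444
v -2.076 1.996 -1.619
v -1.875 1.883 -1.869
v -1.64 1.975 -2.097
v -1.462 2.239 -2.217
v 3.307 3.408 0.384
v 4.311 3.487 0.124
v 4.777 3.052 1.797
v 3.773 2.972 2.056
v 4.145 4.018 0.309
v 4.612 3.583 1.981
v 3.714 4.355 0.517
v 4.18 3.92 2.189
v 3.153 4.392 0.683
v 3.619 3.957 2.355
v 2.641 4.116 0.754
v 3.107 3.68 2.426
v 2.34 3.615 0.707
v 2.807 3.18 2.38
v 2.347 3.048 0.558
v 2.813 2.613 2.23
v 2.658 2.595 0.353
v 3.124 2.16 2.026
v 3.175 2.401 0.159
v 3.641 1.966 1.831
v 3.734 2.526 0.035
v 4.201 2.091 1.708
v 4.157 2.931 0.022
v 4.624 2.496 1.695
v -3.593 3.65 1.047
v -2.86 3.817 0.808
v -3.34 2.403 0.952
v -2.607 2.57 0.713
v -2.823 2.719 1.457
v -2.979 3.49 1.515
v -3.221 2.73 0.245
v -3.377 3.501 0.303
v -2.63 3.249 0.312
v -2.384 3.242 1.061
v -3.816 2.978 0.699
v -3.57 2.971 1.448
f 2 4 1
f 5 2 1
f 1 4 3
f 3 5 1
f 2 8 4
f 6 2 5
f 6 8 2
f 4 8 3
f 7 5 3
f 3 8 7
f 7 6 5
f 8 6 7
f 10 12 9
f 13 10 9
f 9 12 11
f 11 13 9
f 10 16 12
f 14 10 13
f 14 16 10
f 12 16 11
f 15 13 11
f 11 16 15
f 15 14 13
f 16 14 15
f 18 17 20
f 18 20 19
f 20 17 21
f 20 21 19
f 21 17 22
f 21 22 19
f 22 17 23
f 22 23 19
f 23 17 24
f 23 24 19
f 24 17 25
f 24 25 19
f 25 17 26
f 25 26 19
f 26 17 27
f 26 27 19
f 27 17 28
f 27 28 19
f 28 17 18
f 28 18 19
f 30 29 33
f 30 33 31
f 31 33 34
f 31 34 32
f 33 29 35
f 33 35 34
f 34 35 36
f 34 36 32
f 35 29 37
f 35 37 36
f 36 37 38
f 36 38 32
f 37 29 39
f 37 39 38
f 38 39 40
f 38 40 32
f 39 29 41
f 39 41 40
f 40 41 42
f 40 42 32
f 41 29 43
f 41 43 42
f 42 43 44
f 42 44 32
f 43 29 45
f 43 45 44
f 44 45 46
f 44 46 32
f 45 29 47
f 45 47 46
f 46 47 48
f 46 48 32
f 47 29 49
f 47 49 48
f 48 49 50
f 48 50 32
f 49 29 51
f 49 51 50
f 50 51 52
f 50 52 32
f 51 29 30
f 51 30 52
f 52 30 31
f 52 31 32
f 53 64 58
f 53 58 54
f 53 54 60
f 53 60 63
f 53 63 64
f 54 58 62
f 58 64 57
f 64 63 55
f 63 60 59
f 60 54 61
f 56 62 57
f 56 57 55
f 56 55 59
f 56 59 61
f 56 61 62
f 57 62 58
f 55 57 64
f 59 55 63
f 61 59 60
f 62 61 54

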